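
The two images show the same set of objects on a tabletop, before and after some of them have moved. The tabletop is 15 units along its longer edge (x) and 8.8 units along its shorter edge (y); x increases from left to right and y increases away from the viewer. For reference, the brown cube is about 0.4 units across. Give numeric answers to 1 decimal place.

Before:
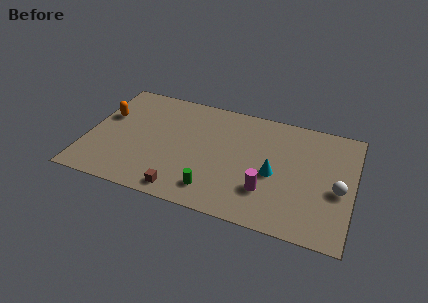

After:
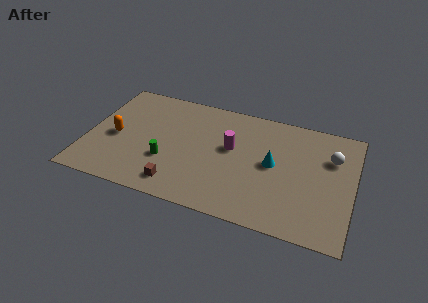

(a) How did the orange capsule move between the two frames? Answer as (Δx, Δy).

(0.7, -1.5)

From the two frames, the orange capsule sits at roughly (0.9, 5.5) before and (1.6, 4.0) after.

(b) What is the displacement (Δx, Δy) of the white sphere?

(-0.5, 2.3)

From the two frames, the white sphere sits at roughly (14.2, 3.8) before and (13.7, 6.1) after.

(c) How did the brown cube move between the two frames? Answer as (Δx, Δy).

(-0.3, 0.4)

From the two frames, the brown cube sits at roughly (5.7, 1.0) before and (5.4, 1.4) after.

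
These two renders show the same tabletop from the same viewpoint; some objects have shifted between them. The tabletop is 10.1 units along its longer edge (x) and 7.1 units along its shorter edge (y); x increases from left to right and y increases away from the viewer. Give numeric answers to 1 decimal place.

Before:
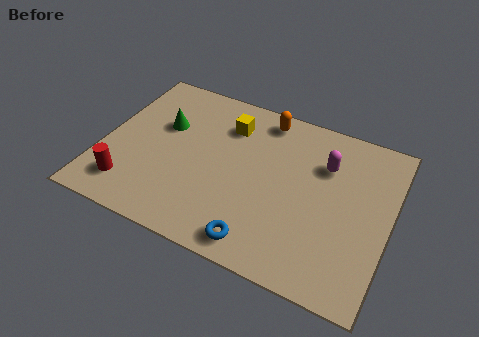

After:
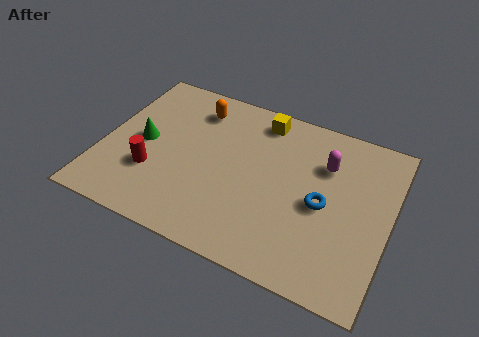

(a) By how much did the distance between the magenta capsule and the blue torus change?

-2.8

The distance was about 4.5 in the first image and 1.7 in the second, so they moved 2.8 units closer together.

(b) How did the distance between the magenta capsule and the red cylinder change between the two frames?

-1.0

Before: roughly 7.4 units apart; after: 6.4. That's 1.0 units closer together.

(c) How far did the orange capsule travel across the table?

2.5

The orange capsule was near (5.4, 6.2) before and (3.0, 5.7) after, so it travelled √(2.4² + 0.5²) ≈ 2.5 units.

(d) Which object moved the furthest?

the blue torus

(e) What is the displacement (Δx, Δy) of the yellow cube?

(1.1, 0.7)

From the two frames, the yellow cube sits at roughly (4.2, 5.4) before and (5.3, 6.1) after.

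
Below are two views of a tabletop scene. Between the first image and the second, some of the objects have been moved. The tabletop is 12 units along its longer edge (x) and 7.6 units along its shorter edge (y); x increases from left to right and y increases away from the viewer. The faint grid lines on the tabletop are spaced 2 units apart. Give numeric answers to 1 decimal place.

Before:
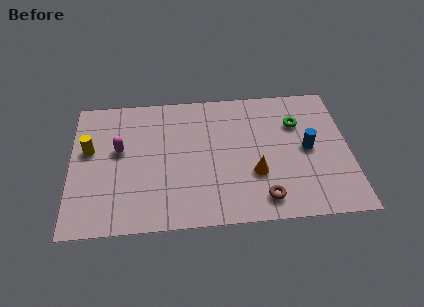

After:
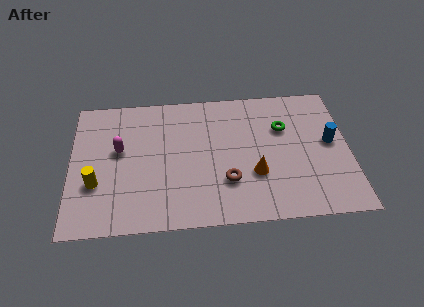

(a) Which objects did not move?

the magenta capsule and the orange cone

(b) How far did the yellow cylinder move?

1.9

The yellow cylinder moved from about (0.8, 4.5) to (1.1, 2.6), a distance of √(0.3² + 1.9²) ≈ 1.9.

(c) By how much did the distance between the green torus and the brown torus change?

-0.6

Before: roughly 4.4 units apart; after: 3.8. That's 0.6 units closer together.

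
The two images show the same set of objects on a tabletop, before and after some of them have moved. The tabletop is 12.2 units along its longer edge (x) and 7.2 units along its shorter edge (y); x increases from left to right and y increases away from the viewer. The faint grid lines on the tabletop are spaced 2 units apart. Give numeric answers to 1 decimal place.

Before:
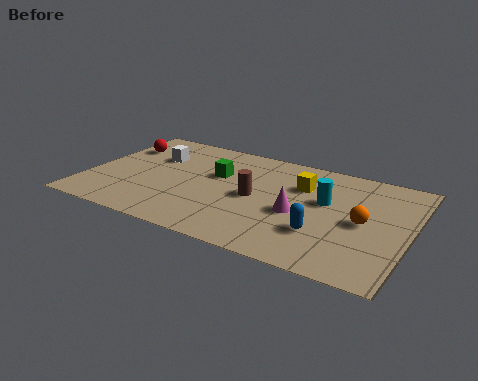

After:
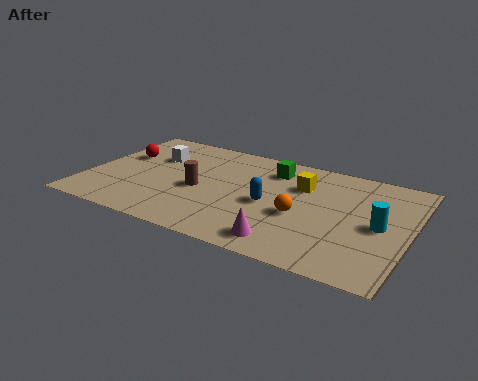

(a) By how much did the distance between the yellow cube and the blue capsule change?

-1.0

The distance was about 3.0 in the first image and 2.0 in the second, so they moved 1.0 units closer together.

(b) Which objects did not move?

the white cube and the yellow cube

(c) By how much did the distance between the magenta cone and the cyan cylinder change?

+2.5

Before: roughly 1.5 units apart; after: 4.0. That's 2.5 units further apart.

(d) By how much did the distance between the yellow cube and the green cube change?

-1.8

The distance was about 3.2 in the first image and 1.4 in the second, so they moved 1.8 units closer together.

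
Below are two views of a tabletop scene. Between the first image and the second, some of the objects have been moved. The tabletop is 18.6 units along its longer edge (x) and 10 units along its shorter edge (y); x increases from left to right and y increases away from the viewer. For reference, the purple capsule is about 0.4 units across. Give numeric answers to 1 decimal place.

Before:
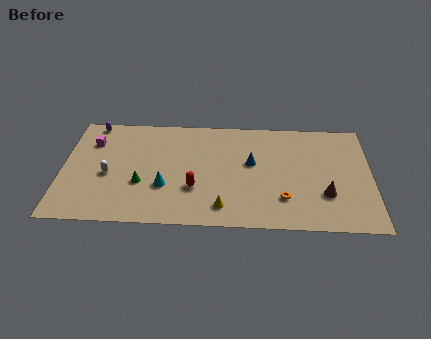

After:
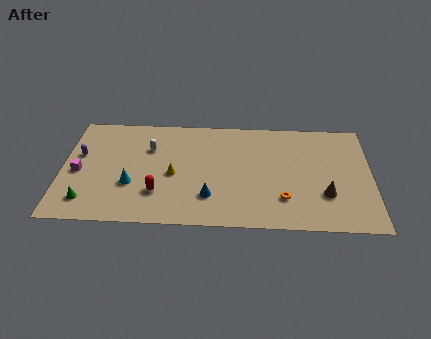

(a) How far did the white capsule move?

3.5

The white capsule was near (2.8, 4.3) before and (5.2, 6.9) after, so it travelled √(2.4² + 2.6²) ≈ 3.5 units.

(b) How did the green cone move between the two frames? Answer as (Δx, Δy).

(-3.2, -1.7)

The green cone was at about (4.8, 3.6) and moved to about (1.6, 1.9).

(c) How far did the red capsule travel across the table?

2.3

The red capsule was near (8.0, 3.3) before and (5.8, 2.8) after, so it travelled √(2.2² + 0.5²) ≈ 2.3 units.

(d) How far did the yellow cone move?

4.1

From (9.7, 1.7) to (6.7, 4.5), the yellow cone covered √(3.0² + 2.8²) ≈ 4.1 units.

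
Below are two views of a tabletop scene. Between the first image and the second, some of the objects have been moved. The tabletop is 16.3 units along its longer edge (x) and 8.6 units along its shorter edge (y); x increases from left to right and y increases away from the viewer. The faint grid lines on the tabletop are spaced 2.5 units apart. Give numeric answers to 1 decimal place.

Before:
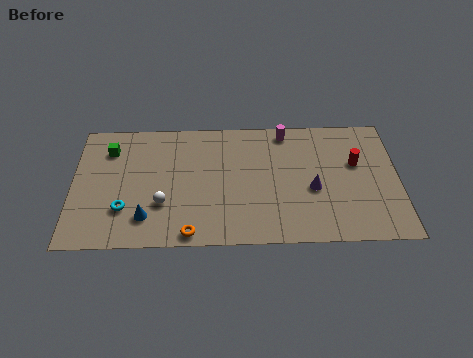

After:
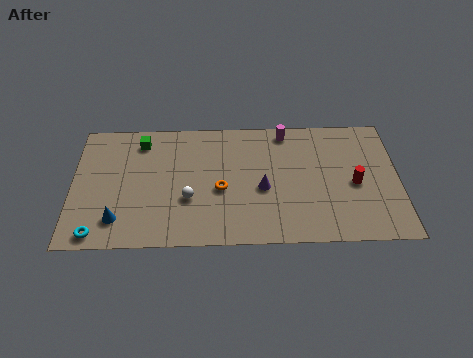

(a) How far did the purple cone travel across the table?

2.5

From (12.0, 3.6) to (9.5, 3.7), the purple cone covered √(2.5² + 0.1²) ≈ 2.5 units.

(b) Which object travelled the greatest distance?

the orange torus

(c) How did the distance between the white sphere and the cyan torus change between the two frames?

+3.1

Before: roughly 1.9 units apart; after: 5.0. That's 3.1 units further apart.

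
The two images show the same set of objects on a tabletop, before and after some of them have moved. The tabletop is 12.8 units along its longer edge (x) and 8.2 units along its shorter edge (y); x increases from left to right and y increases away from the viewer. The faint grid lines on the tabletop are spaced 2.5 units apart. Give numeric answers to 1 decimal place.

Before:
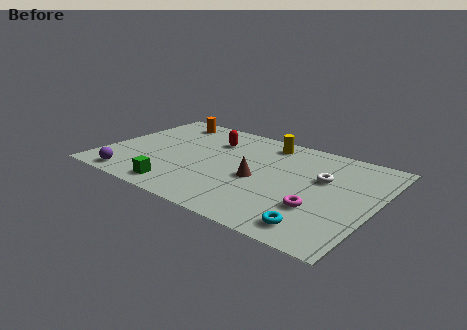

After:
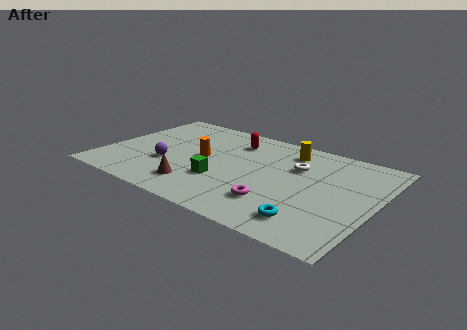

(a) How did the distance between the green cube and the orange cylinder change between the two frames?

-4.3

The distance was about 6.2 in the first image and 1.9 in the second, so they moved 4.3 units closer together.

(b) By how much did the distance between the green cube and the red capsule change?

-1.2

The distance was about 4.9 in the first image and 3.7 in the second, so they moved 1.2 units closer together.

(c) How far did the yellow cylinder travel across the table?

1.1

From (7.2, 7.0) to (8.3, 6.7), the yellow cylinder covered √(1.1² + 0.3²) ≈ 1.1 units.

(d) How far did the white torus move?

1.4

The white torus was near (10.2, 5.1) before and (8.9, 5.5) after, so it travelled √(1.3² + 0.4²) ≈ 1.4 units.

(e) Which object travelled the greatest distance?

the orange cylinder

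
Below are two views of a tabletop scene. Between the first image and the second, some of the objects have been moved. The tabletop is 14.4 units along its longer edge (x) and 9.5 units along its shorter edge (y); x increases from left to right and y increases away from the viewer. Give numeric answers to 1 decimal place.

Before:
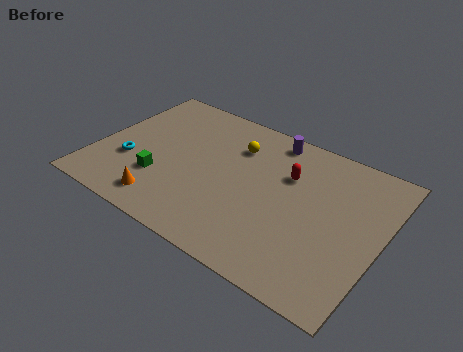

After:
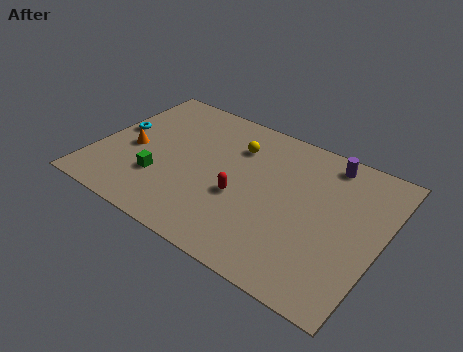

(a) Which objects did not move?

the yellow sphere and the green cube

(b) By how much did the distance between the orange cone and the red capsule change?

-1.7

The distance was about 7.4 in the first image and 5.7 in the second, so they moved 1.7 units closer together.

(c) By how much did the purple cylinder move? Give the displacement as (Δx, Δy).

(2.9, -0.1)

The purple cylinder was at about (8.3, 8.4) and moved to about (11.2, 8.3).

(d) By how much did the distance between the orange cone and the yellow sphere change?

-0.5

They were about 6.1 units apart before and 5.6 after — 0.5 units closer together.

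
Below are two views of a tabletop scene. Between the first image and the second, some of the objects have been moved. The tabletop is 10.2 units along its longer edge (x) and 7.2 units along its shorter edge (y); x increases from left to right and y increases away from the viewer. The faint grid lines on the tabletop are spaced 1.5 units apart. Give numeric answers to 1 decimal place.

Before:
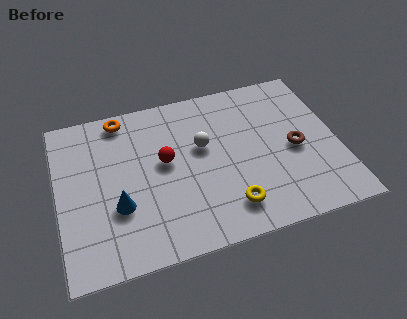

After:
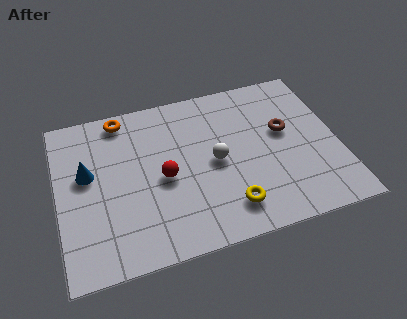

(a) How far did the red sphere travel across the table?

0.7

The red sphere moved from about (3.9, 4.0) to (3.8, 3.3), a distance of √(0.1² + 0.7²) ≈ 0.7.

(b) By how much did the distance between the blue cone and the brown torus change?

+0.7

Before: roughly 6.5 units apart; after: 7.2. That's 0.7 units further apart.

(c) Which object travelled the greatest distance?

the blue cone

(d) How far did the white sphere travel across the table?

0.9

The white sphere moved from about (5.3, 4.3) to (5.7, 3.5), a distance of √(0.4² + 0.8²) ≈ 0.9.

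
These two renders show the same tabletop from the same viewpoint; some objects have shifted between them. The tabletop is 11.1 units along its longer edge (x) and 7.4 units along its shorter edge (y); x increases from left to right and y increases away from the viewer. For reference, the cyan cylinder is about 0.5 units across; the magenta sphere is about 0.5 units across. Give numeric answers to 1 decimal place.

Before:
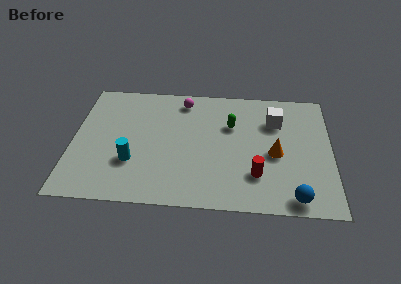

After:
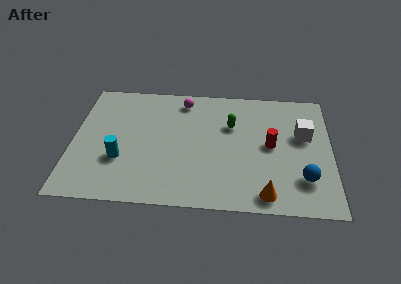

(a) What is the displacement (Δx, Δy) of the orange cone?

(-0.4, -2.4)

From the two frames, the orange cone sits at roughly (8.7, 3.3) before and (8.3, 0.9) after.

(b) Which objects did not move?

the magenta sphere and the green capsule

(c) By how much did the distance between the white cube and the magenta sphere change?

+1.4

They were about 4.1 units apart before and 5.5 after — 1.4 units further apart.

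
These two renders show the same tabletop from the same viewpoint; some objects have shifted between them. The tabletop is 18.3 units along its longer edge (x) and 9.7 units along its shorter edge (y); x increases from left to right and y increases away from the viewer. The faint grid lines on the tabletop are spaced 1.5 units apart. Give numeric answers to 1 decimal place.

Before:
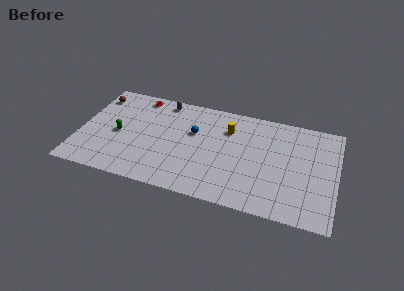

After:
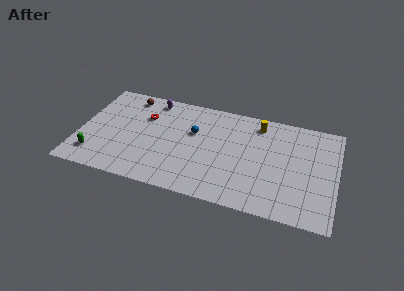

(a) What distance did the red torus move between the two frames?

2.0

The red torus moved from about (3.9, 8.6) to (4.5, 6.7), a distance of √(0.6² + 1.9²) ≈ 2.0.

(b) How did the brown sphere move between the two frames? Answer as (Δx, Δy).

(2.3, 0.5)

The brown sphere started near (0.9, 7.9) and ended near (3.2, 8.4).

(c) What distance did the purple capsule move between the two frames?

0.8

The purple capsule moved from about (5.7, 8.6) to (4.9, 8.5), a distance of √(0.8² + 0.1²) ≈ 0.8.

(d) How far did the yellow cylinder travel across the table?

2.4

From (10.5, 7.1) to (12.6, 8.2), the yellow cylinder covered √(2.1² + 1.1²) ≈ 2.4 units.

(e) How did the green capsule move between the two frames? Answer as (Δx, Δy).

(-1.5, -2.5)

From the two frames, the green capsule sits at roughly (2.8, 4.5) before and (1.3, 2.0) after.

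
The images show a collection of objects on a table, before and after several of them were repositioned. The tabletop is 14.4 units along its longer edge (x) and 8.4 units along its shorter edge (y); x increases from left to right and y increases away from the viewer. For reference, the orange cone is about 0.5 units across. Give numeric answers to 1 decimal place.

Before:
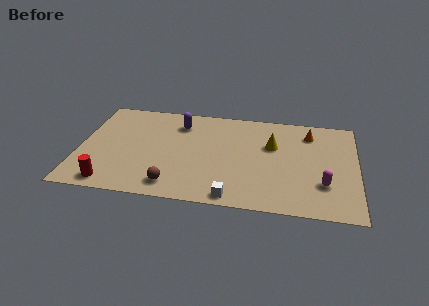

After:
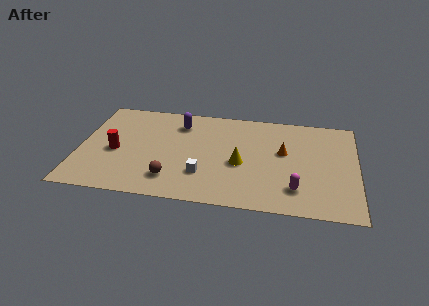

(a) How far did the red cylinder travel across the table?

2.7

The red cylinder moved from about (1.8, 1.0) to (1.9, 3.7), a distance of √(0.1² + 2.7²) ≈ 2.7.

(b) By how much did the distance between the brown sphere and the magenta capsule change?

-1.4

The distance was about 7.8 in the first image and 6.4 in the second, so they moved 1.4 units closer together.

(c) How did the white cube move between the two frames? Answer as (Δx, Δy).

(-1.6, 1.6)

The white cube was at about (8.1, 0.8) and moved to about (6.5, 2.4).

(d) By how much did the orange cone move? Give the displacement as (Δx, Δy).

(-1.3, -1.8)

From the two frames, the orange cone sits at roughly (11.9, 6.7) before and (10.6, 4.9) after.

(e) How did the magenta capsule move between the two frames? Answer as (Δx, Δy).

(-1.4, -0.6)

From the two frames, the magenta capsule sits at roughly (12.7, 2.5) before and (11.3, 1.9) after.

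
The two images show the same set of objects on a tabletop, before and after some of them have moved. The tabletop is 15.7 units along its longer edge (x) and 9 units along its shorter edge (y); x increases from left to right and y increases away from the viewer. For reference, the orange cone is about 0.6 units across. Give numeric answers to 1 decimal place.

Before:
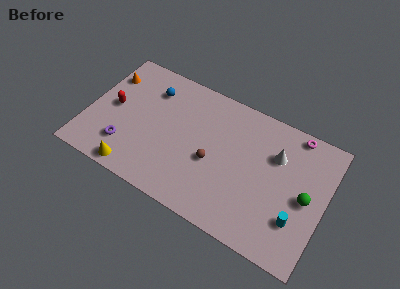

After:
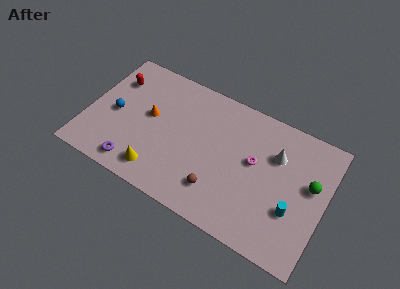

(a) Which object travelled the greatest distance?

the magenta torus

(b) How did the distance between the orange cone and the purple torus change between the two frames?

-1.1

The distance was about 4.9 in the first image and 3.8 in the second, so they moved 1.1 units closer together.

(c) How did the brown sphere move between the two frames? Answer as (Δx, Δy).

(0.6, -1.7)

The brown sphere was at about (8.4, 3.8) and moved to about (9.0, 2.1).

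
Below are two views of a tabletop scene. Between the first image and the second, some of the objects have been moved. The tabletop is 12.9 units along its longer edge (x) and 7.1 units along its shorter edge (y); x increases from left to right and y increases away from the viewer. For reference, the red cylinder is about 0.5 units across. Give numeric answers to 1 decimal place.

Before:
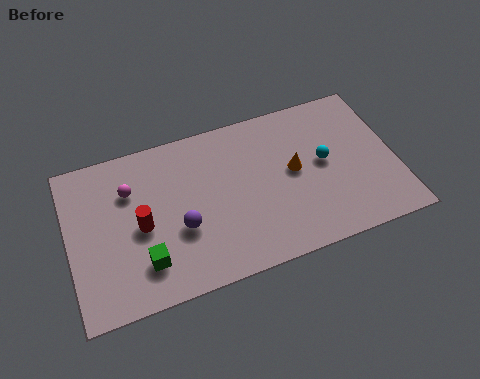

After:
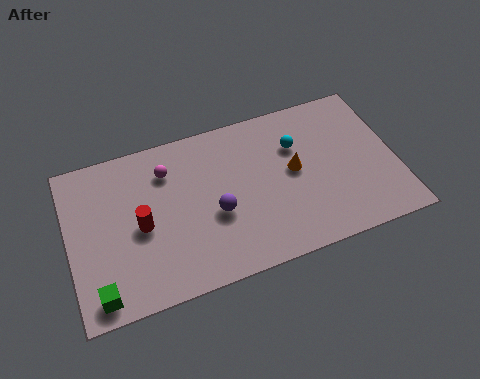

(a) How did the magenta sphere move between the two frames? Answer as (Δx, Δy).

(1.5, 0.4)

The magenta sphere was at about (2.5, 5.0) and moved to about (4.0, 5.4).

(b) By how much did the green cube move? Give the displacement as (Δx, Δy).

(-1.8, -0.8)

From the two frames, the green cube sits at roughly (2.8, 1.7) before and (1.0, 0.9) after.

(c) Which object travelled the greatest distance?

the green cube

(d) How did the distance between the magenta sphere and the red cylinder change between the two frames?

+0.7

They were about 1.7 units apart before and 2.4 after — 0.7 units further apart.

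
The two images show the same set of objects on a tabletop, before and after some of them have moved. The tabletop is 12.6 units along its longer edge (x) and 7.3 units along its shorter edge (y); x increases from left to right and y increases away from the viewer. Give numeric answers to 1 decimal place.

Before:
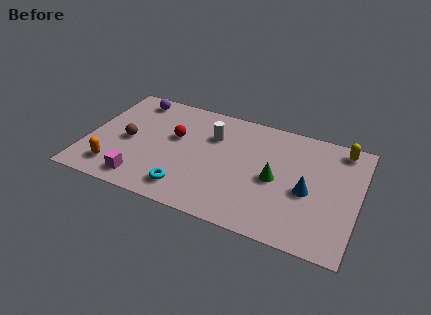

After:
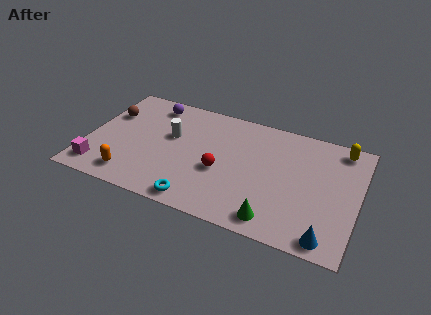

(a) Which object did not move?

the yellow capsule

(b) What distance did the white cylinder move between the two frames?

2.0

From (5.7, 5.1) to (3.8, 4.4), the white cylinder covered √(1.9² + 0.7²) ≈ 2.0 units.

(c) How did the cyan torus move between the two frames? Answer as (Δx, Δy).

(0.6, -0.5)

The cyan torus was at about (4.9, 1.3) and moved to about (5.5, 0.8).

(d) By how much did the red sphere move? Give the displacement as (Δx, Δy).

(2.3, -1.4)

The red sphere was at about (4.0, 4.4) and moved to about (6.3, 3.0).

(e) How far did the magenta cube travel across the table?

2.0

The magenta cube was near (2.8, 1.1) before and (0.8, 1.2) after, so it travelled √(2.0² + 0.1²) ≈ 2.0 units.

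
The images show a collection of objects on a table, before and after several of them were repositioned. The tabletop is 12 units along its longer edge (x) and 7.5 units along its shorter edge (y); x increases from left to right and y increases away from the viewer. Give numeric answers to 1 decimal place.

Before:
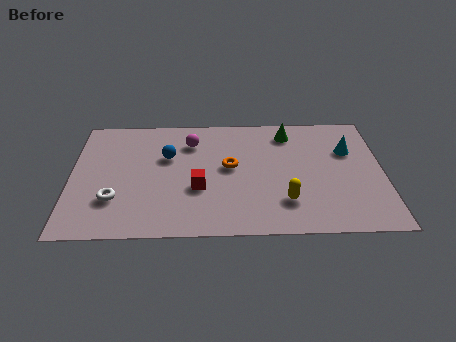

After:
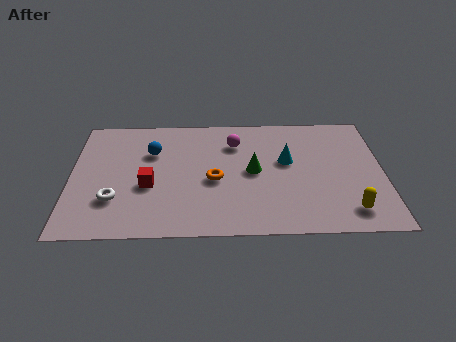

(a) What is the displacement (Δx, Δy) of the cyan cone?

(-2.4, -0.6)

The cyan cone started near (10.7, 5.0) and ended near (8.3, 4.4).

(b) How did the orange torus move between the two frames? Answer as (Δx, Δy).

(-0.6, -0.8)

The orange torus was at about (6.1, 4.1) and moved to about (5.5, 3.3).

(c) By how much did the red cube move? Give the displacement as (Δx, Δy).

(-1.9, 0.2)

The red cube was at about (4.9, 2.8) and moved to about (3.0, 3.0).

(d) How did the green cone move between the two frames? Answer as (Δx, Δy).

(-1.4, -2.4)

The green cone started near (8.4, 6.2) and ended near (7.0, 3.8).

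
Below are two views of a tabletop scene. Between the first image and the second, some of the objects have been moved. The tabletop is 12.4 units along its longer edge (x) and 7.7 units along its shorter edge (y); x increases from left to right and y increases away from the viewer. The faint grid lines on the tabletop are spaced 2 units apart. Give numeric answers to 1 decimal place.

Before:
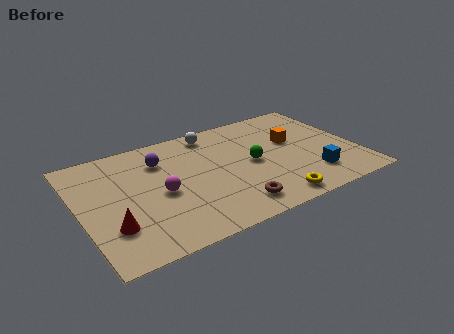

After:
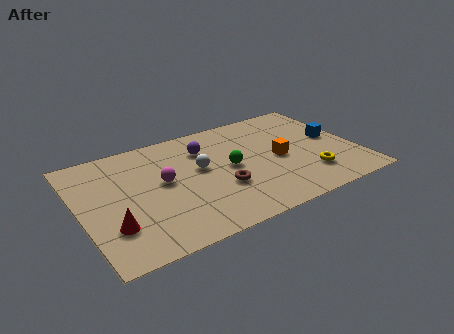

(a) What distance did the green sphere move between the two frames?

1.0

The green sphere was near (7.7, 3.8) before and (6.7, 3.9) after, so it travelled √(1.0² + 0.1²) ≈ 1.0 units.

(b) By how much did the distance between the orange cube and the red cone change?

-1.0

The distance was about 8.8 in the first image and 7.8 in the second, so they moved 1.0 units closer together.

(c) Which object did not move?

the red cone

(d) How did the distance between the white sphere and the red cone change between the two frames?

-2.1

The distance was about 6.8 in the first image and 4.7 in the second, so they moved 2.1 units closer together.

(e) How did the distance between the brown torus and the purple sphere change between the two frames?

-2.1

The distance was about 5.1 in the first image and 3.0 in the second, so they moved 2.1 units closer together.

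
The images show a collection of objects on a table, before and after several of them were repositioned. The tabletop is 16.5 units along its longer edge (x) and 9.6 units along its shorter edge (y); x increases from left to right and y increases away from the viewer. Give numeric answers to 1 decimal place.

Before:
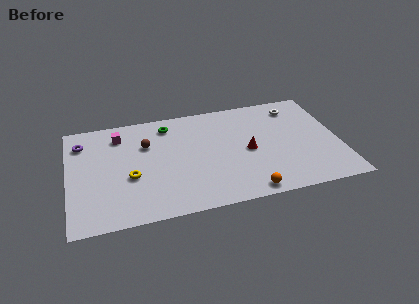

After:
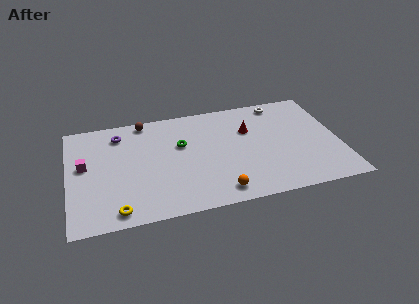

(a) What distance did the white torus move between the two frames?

1.1

The white torus was near (14.1, 7.9) before and (13.2, 8.5) after, so it travelled √(0.9² + 0.6²) ≈ 1.1 units.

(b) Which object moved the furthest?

the magenta cube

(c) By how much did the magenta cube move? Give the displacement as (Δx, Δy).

(-2.2, -2.3)

The magenta cube was at about (3.2, 7.7) and moved to about (1.0, 5.4).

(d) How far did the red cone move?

1.9

The red cone was near (10.9, 4.5) before and (11.1, 6.4) after, so it travelled √(0.2² + 1.9²) ≈ 1.9 units.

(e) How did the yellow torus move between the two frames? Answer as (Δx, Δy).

(-0.9, -2.7)

From the two frames, the yellow torus sits at roughly (3.7, 3.8) before and (2.8, 1.1) after.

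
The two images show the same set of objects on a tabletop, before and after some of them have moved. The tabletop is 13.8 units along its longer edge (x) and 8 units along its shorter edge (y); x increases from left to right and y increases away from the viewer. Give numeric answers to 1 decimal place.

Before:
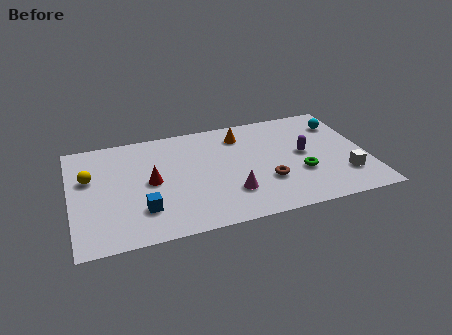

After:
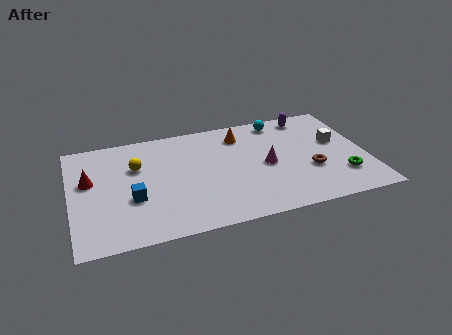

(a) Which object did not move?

the orange cone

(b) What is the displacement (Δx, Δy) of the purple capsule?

(0.5, 2.8)

The purple capsule was at about (10.9, 4.2) and moved to about (11.4, 7.0).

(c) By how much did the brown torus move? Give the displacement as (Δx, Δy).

(2.1, 0.3)

The brown torus was at about (9.0, 2.6) and moved to about (11.1, 2.9).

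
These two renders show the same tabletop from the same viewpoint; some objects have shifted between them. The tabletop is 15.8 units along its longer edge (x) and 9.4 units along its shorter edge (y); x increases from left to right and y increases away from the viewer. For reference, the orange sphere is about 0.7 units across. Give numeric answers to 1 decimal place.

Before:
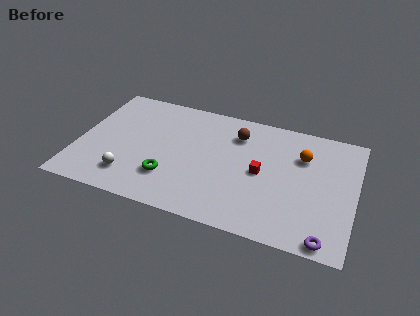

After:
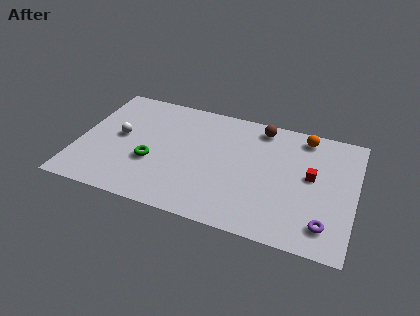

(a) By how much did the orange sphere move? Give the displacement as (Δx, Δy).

(0.0, 1.6)

The orange sphere started near (12.7, 6.6) and ended near (12.7, 8.2).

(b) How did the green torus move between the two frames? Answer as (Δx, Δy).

(-1.1, 0.9)

The green torus was at about (5.4, 2.6) and moved to about (4.3, 3.5).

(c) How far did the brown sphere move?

1.6

The brown sphere was near (8.9, 7.2) before and (10.2, 8.2) after, so it travelled √(1.3² + 1.0²) ≈ 1.6 units.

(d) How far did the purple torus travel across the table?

1.0

The purple torus moved from about (14.4, 0.8) to (14.3, 1.8), a distance of √(0.1² + 1.0²) ≈ 1.0.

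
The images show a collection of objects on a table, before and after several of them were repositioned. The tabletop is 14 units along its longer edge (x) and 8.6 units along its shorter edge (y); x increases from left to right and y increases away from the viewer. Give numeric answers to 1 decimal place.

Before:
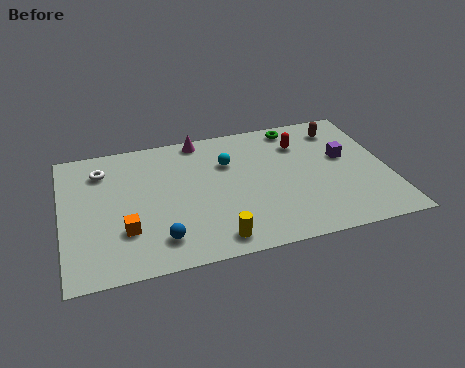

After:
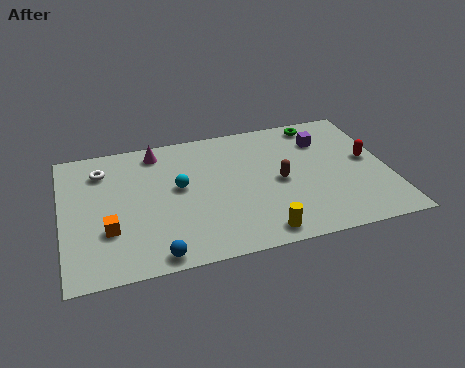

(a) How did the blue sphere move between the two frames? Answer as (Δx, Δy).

(-0.2, -0.9)

The blue sphere was at about (4.0, 1.7) and moved to about (3.8, 0.8).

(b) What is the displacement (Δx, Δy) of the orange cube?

(-0.7, 0.2)

From the two frames, the orange cube sits at roughly (2.6, 2.6) before and (1.9, 2.8) after.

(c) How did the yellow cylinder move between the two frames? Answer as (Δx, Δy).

(1.9, -0.1)

From the two frames, the yellow cylinder sits at roughly (6.3, 1.1) before and (8.2, 1.0) after.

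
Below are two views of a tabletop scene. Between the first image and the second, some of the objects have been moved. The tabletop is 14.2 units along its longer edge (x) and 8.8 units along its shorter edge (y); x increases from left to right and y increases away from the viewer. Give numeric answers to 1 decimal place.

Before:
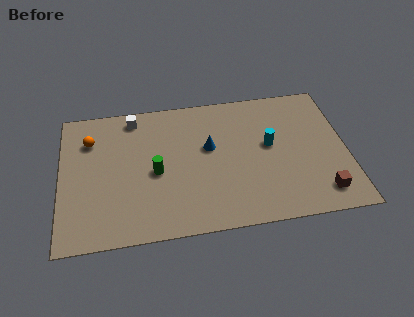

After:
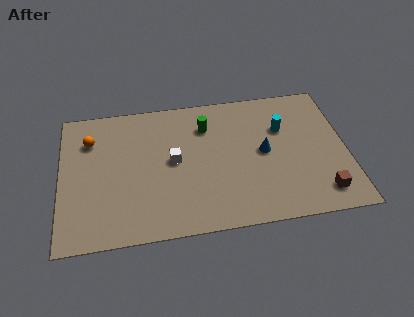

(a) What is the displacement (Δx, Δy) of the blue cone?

(2.7, -0.7)

From the two frames, the blue cone sits at roughly (7.4, 5.2) before and (10.1, 4.5) after.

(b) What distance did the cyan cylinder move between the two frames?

1.2

The cyan cylinder was near (10.4, 4.9) before and (11.1, 5.9) after, so it travelled √(0.7² + 1.0²) ≈ 1.2 units.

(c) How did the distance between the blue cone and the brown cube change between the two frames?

-2.5

Before: roughly 6.5 units apart; after: 4.0. That's 2.5 units closer together.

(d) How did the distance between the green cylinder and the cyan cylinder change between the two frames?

-1.9

The distance was about 5.8 in the first image and 3.9 in the second, so they moved 1.9 units closer together.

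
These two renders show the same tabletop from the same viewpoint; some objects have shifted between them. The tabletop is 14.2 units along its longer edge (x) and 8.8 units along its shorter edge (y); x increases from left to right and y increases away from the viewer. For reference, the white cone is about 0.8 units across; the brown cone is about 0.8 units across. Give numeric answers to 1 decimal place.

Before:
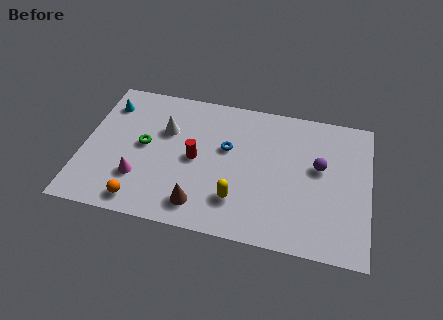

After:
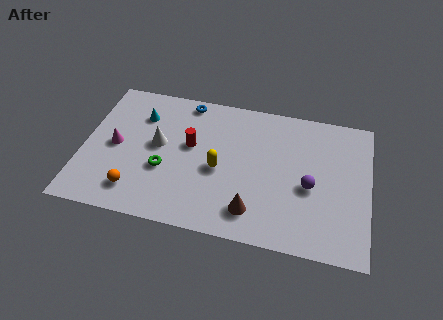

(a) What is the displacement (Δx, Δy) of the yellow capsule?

(-1.0, 1.7)

The yellow capsule started near (7.8, 2.2) and ended near (6.8, 3.9).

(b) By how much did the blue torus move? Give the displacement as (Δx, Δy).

(-2.2, 2.6)

From the two frames, the blue torus sits at roughly (7.1, 5.3) before and (4.9, 7.9) after.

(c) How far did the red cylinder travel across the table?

0.9

The red cylinder was near (5.6, 4.3) before and (5.3, 5.1) after, so it travelled √(0.3² + 0.8²) ≈ 0.9 units.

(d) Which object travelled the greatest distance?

the blue torus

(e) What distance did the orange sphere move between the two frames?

0.7

The orange sphere was near (3.1, 1.1) before and (2.8, 1.7) after, so it travelled √(0.3² + 0.6²) ≈ 0.7 units.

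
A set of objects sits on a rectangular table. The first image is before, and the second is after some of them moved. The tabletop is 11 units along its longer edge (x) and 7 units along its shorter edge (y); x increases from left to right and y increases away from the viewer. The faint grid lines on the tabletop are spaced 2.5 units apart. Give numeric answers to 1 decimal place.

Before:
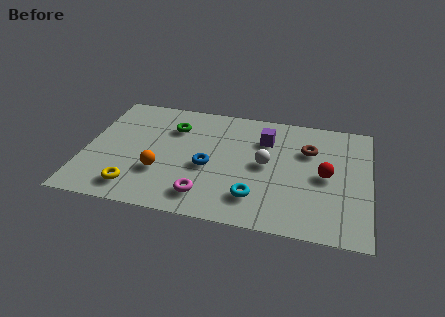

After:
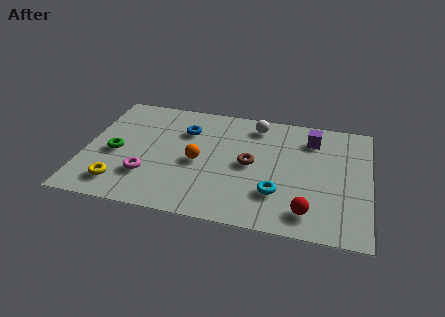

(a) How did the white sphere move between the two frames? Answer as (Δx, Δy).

(-0.5, 2.3)

The white sphere started near (7.0, 3.6) and ended near (6.5, 5.9).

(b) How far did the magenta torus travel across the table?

2.4

The magenta torus moved from about (4.8, 1.3) to (2.5, 2.0), a distance of √(2.3² + 0.7²) ≈ 2.4.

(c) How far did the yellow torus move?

0.6

The yellow torus was near (2.1, 1.2) before and (1.5, 1.3) after, so it travelled √(0.6² + 0.1²) ≈ 0.6 units.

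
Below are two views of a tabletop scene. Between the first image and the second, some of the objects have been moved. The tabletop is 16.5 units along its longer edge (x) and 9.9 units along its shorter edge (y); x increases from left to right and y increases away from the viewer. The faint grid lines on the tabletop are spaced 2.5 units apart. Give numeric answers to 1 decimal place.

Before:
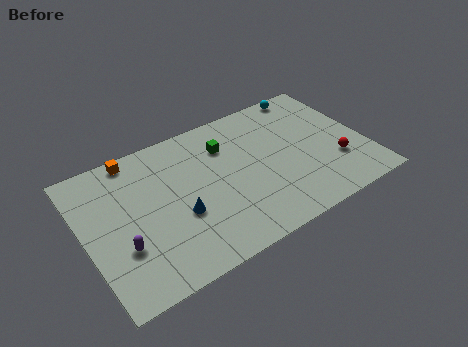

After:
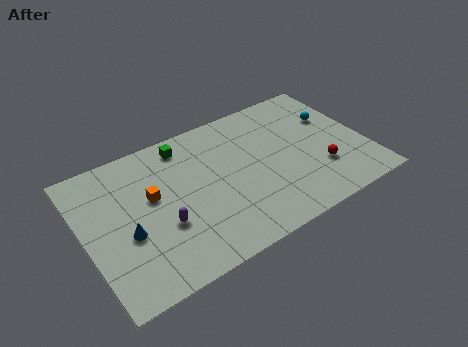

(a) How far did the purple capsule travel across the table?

2.4

The purple capsule moved from about (1.9, 3.3) to (4.3, 3.6), a distance of √(2.4² + 0.3²) ≈ 2.4.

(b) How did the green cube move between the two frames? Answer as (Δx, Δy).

(-2.3, 1.2)

From the two frames, the green cube sits at roughly (8.6, 7.3) before and (6.3, 8.5) after.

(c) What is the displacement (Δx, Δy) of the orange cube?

(0.6, -3.2)

The orange cube was at about (3.4, 9.0) and moved to about (4.0, 5.8).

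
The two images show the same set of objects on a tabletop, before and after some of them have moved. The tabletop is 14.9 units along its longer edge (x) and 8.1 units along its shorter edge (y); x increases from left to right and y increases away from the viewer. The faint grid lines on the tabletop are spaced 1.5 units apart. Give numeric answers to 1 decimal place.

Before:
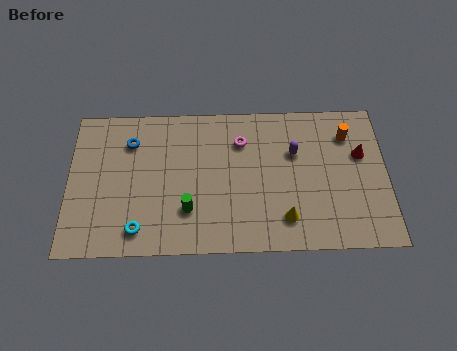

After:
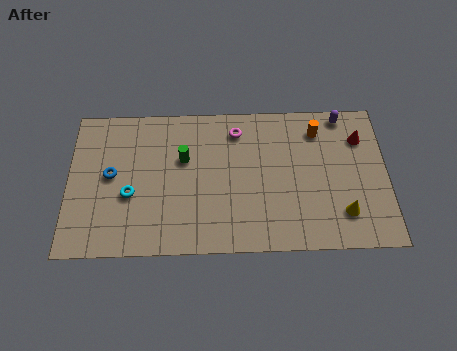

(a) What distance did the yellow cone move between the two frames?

2.7

The yellow cone moved from about (10.1, 1.7) to (12.8, 1.9), a distance of √(2.7² + 0.2²) ≈ 2.7.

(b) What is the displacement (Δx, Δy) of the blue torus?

(-0.9, -1.8)

The blue torus was at about (2.9, 6.1) and moved to about (2.0, 4.3).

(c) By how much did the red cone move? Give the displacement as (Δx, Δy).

(0.0, 0.9)

From the two frames, the red cone sits at roughly (13.7, 5.1) before and (13.7, 6.0) after.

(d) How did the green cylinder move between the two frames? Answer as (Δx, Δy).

(-0.2, 2.8)

The green cylinder started near (5.6, 2.3) and ended near (5.4, 5.1).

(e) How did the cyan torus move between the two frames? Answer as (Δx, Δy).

(-0.4, 1.9)

The cyan torus was at about (3.3, 1.3) and moved to about (2.9, 3.2).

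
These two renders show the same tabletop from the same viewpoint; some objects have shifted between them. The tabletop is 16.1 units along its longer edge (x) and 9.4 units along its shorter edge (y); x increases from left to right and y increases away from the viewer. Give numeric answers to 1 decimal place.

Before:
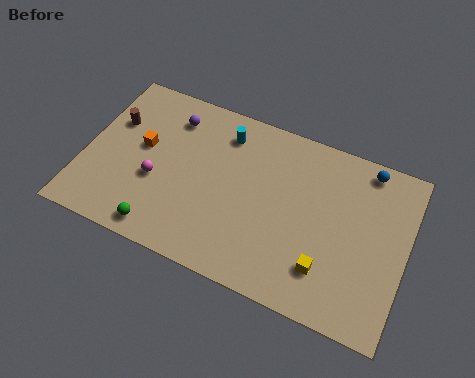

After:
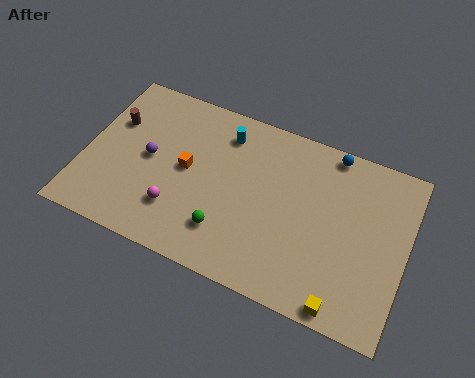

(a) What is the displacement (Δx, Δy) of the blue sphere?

(-1.8, 0.2)

The blue sphere was at about (13.8, 8.4) and moved to about (12.0, 8.6).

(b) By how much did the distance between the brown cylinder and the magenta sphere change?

+1.7

The distance was about 3.5 in the first image and 5.2 in the second, so they moved 1.7 units further apart.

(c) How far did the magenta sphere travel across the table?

1.7

The magenta sphere was near (3.7, 3.7) before and (4.9, 2.5) after, so it travelled √(1.2² + 1.2²) ≈ 1.7 units.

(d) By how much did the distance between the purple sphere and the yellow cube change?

+1.1

They were about 9.9 units apart before and 11.0 after — 1.1 units further apart.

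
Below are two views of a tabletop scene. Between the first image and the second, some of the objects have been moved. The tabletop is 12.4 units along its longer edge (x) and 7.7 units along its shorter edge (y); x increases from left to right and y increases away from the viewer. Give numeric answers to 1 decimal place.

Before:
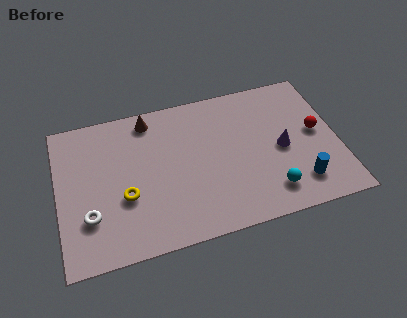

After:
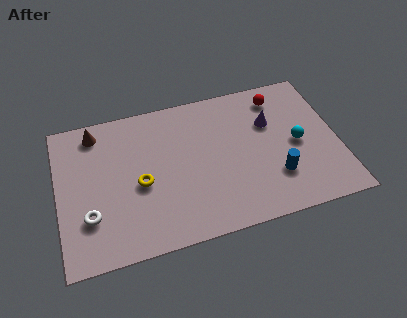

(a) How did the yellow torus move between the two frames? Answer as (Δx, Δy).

(0.7, 0.5)

The yellow torus started near (2.9, 2.9) and ended near (3.6, 3.4).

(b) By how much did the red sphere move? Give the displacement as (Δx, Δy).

(-1.5, 2.3)

From the two frames, the red sphere sits at roughly (11.5, 4.1) before and (10.0, 6.4) after.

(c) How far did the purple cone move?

1.6

The purple cone was near (9.9, 3.6) before and (9.5, 5.1) after, so it travelled √(0.4² + 1.5²) ≈ 1.6 units.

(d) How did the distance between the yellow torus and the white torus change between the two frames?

+0.8

They were about 1.7 units apart before and 2.5 after — 0.8 units further apart.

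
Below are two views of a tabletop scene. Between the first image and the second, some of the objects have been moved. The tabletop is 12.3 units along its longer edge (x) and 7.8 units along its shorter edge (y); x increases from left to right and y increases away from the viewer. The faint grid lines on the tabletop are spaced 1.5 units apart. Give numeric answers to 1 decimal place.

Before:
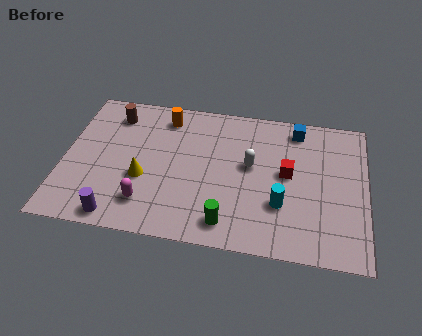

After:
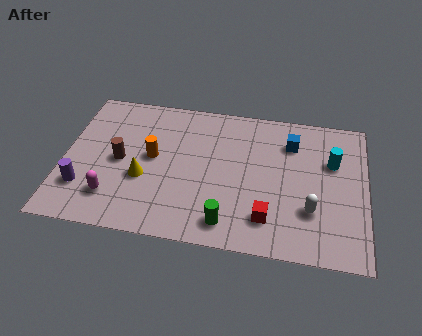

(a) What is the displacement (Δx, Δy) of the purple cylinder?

(-1.5, 1.3)

From the two frames, the purple cylinder sits at roughly (2.4, 0.8) before and (0.9, 2.1) after.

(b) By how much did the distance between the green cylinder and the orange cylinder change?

-1.6

The distance was about 6.0 in the first image and 4.4 in the second, so they moved 1.6 units closer together.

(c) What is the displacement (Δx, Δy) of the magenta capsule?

(-1.4, 0.1)

The magenta capsule started near (3.5, 1.7) and ended near (2.1, 1.8).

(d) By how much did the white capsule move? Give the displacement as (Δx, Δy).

(2.5, -2.0)

From the two frames, the white capsule sits at roughly (7.6, 4.4) before and (10.1, 2.4) after.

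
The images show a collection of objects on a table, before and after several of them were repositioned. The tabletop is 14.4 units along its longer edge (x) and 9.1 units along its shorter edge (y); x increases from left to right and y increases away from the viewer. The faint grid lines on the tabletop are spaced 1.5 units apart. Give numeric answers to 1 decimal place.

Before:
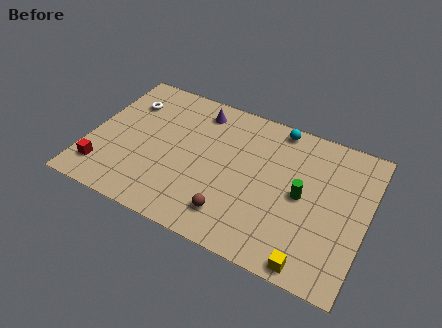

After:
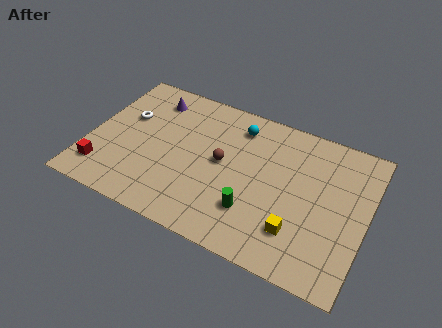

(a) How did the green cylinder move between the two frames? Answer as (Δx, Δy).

(-2.3, -2.0)

From the two frames, the green cylinder sits at roughly (11.1, 4.5) before and (8.8, 2.5) after.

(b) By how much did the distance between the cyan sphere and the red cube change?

-2.1

They were about 10.6 units apart before and 8.5 after — 2.1 units closer together.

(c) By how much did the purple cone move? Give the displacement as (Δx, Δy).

(-2.5, -0.2)

From the two frames, the purple cone sits at roughly (5.3, 7.6) before and (2.8, 7.4) after.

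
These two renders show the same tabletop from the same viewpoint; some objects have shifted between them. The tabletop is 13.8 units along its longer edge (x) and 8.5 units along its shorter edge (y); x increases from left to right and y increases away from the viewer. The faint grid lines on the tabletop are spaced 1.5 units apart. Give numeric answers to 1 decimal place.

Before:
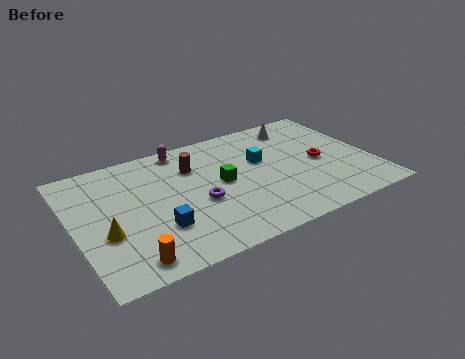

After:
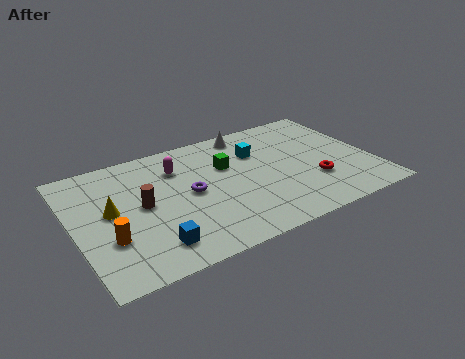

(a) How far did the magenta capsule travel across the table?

1.4

From (5.4, 7.6) to (5.0, 6.3), the magenta capsule covered √(0.4² + 1.3²) ≈ 1.4 units.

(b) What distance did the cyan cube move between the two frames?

0.7

From (8.8, 5.2) to (8.7, 5.9), the cyan cube covered √(0.1² + 0.7²) ≈ 0.7 units.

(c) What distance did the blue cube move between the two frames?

1.1

From (3.6, 2.6) to (3.2, 1.6), the blue cube covered √(0.4² + 1.0²) ≈ 1.1 units.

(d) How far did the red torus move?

1.4

The red torus was near (11.4, 4.0) before and (10.9, 2.7) after, so it travelled √(0.5² + 1.3²) ≈ 1.4 units.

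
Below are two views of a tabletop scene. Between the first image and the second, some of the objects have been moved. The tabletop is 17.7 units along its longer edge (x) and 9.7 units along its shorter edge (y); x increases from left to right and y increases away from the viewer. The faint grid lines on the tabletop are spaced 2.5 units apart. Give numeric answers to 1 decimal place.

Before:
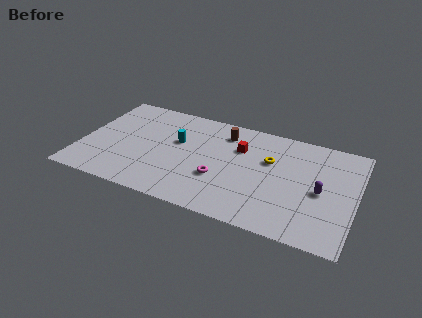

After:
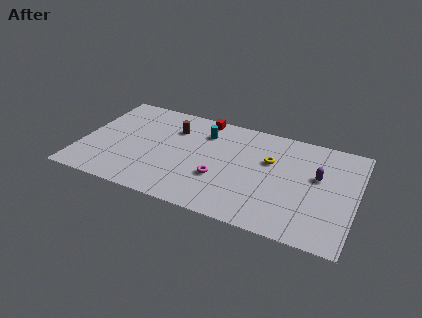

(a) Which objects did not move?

the yellow torus and the magenta torus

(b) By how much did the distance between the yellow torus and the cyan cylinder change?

-1.4

Before: roughly 6.0 units apart; after: 4.6. That's 1.4 units closer together.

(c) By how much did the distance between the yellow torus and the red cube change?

+3.3

They were about 2.1 units apart before and 5.4 after — 3.3 units further apart.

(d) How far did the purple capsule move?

1.3

The purple capsule moved from about (15.5, 4.5) to (15.2, 5.8), a distance of √(0.3² + 1.3²) ≈ 1.3.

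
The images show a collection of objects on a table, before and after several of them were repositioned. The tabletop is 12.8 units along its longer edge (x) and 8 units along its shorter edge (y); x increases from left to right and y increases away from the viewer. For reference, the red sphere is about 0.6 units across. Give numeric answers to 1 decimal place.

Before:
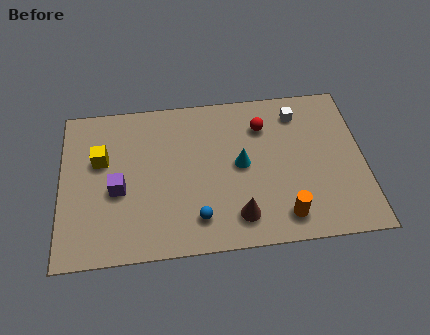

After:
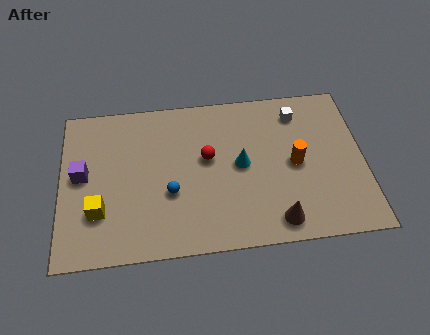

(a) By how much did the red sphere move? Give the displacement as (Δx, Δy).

(-2.4, -1.4)

From the two frames, the red sphere sits at roughly (8.6, 6.0) before and (6.2, 4.6) after.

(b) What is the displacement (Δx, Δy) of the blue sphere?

(-1.1, 1.4)

From the two frames, the blue sphere sits at roughly (5.7, 1.6) before and (4.6, 3.0) after.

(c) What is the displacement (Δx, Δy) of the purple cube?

(-1.5, 0.9)

The purple cube was at about (2.4, 3.4) and moved to about (0.9, 4.3).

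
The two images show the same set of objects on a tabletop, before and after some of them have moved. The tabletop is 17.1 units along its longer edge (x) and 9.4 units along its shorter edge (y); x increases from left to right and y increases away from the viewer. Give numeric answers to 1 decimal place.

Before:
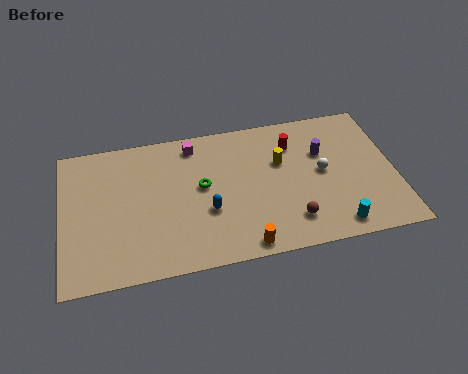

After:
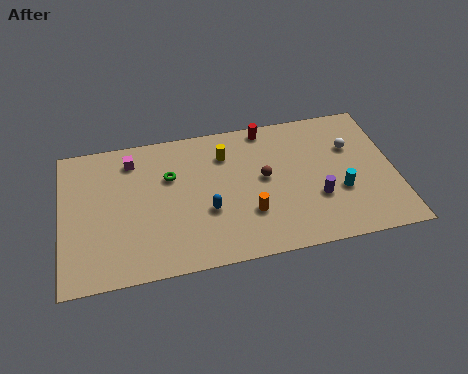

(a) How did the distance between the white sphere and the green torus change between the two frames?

+3.2

The distance was about 6.2 in the first image and 9.4 in the second, so they moved 3.2 units further apart.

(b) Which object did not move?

the blue capsule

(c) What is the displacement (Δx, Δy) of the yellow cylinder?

(-2.8, 1.1)

The yellow cylinder started near (11.3, 6.0) and ended near (8.5, 7.1).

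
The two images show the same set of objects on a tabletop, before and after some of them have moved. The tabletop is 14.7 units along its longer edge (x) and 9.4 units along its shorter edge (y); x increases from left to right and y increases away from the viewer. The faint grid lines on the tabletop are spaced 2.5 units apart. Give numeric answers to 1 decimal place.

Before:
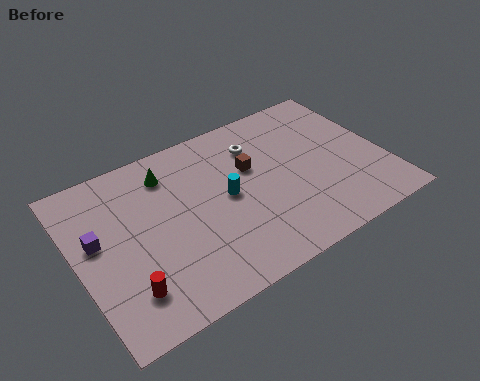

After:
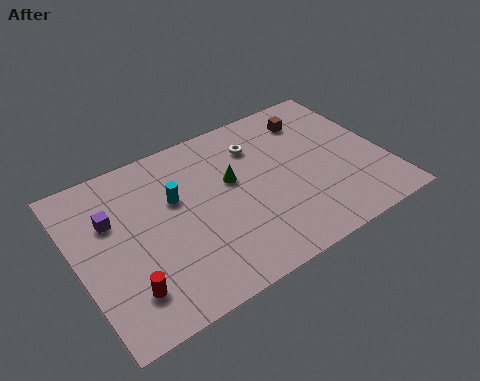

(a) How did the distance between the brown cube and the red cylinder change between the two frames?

+3.7

Before: roughly 7.6 units apart; after: 11.3. That's 3.7 units further apart.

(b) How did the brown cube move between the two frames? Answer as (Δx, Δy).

(3.3, 1.6)

The brown cube started near (8.5, 5.9) and ended near (11.8, 7.5).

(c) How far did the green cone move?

3.4

The green cone moved from about (4.7, 7.5) to (7.5, 5.6), a distance of √(2.8² + 1.9²) ≈ 3.4.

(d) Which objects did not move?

the red cylinder and the white torus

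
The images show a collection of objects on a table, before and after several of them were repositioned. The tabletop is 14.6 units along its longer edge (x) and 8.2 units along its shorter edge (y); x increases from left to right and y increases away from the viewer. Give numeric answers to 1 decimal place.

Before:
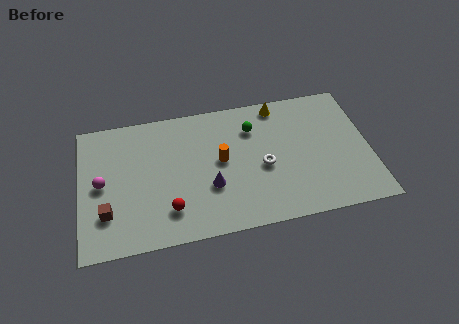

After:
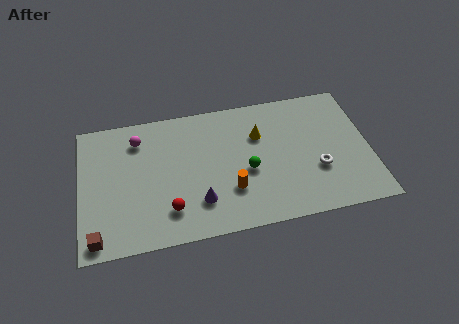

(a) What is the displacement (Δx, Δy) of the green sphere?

(-0.4, -2.6)

The green sphere was at about (8.8, 6.1) and moved to about (8.4, 3.5).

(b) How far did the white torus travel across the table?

2.8

The white torus was near (9.2, 3.6) before and (11.9, 2.9) after, so it travelled √(2.7² + 0.7²) ≈ 2.8 units.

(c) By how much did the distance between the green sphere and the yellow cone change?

+0.4

The distance was about 1.8 in the first image and 2.2 in the second, so they moved 0.4 units further apart.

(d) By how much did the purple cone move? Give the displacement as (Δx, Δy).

(-0.6, -0.8)

The purple cone started near (6.5, 2.9) and ended near (5.9, 2.1).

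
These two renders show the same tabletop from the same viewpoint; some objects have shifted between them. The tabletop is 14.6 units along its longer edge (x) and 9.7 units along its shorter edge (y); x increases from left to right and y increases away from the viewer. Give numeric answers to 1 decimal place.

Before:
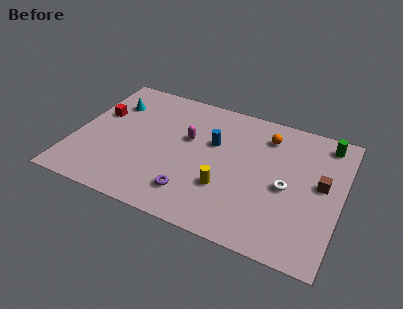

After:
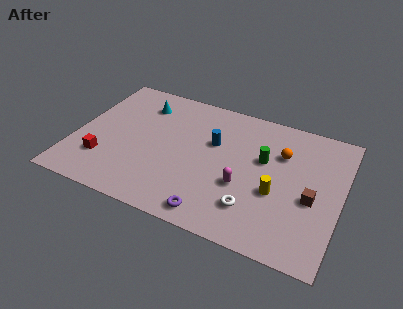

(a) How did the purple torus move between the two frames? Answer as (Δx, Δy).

(1.3, -0.9)

The purple torus started near (6.8, 2.0) and ended near (8.1, 1.1).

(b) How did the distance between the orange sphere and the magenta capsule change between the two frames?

-1.0

They were about 4.6 units apart before and 3.6 after — 1.0 units closer together.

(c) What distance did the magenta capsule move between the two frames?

4.0

The magenta capsule was near (6.1, 5.9) before and (9.4, 3.6) after, so it travelled √(3.3² + 2.3²) ≈ 4.0 units.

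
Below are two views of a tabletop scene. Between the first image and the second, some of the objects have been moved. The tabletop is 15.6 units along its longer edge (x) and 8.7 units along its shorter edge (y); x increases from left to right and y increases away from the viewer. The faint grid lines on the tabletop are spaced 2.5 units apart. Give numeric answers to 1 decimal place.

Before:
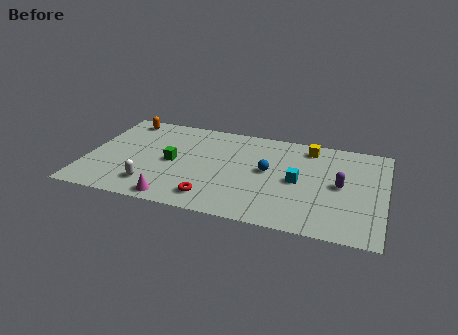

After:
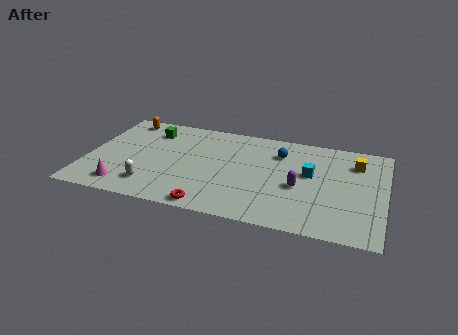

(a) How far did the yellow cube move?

2.6

The yellow cube moved from about (11.5, 7.4) to (14.0, 6.6), a distance of √(2.5² + 0.8²) ≈ 2.6.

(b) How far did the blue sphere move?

1.9

The blue sphere was near (9.5, 4.7) before and (10.0, 6.5) after, so it travelled √(0.5² + 1.8²) ≈ 1.9 units.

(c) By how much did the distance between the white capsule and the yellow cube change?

+1.8

They were about 9.7 units apart before and 11.5 after — 1.8 units further apart.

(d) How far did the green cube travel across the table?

3.0

From (4.5, 4.2) to (3.1, 6.8), the green cube covered √(1.4² + 2.6²) ≈ 3.0 units.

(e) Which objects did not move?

the orange capsule and the white capsule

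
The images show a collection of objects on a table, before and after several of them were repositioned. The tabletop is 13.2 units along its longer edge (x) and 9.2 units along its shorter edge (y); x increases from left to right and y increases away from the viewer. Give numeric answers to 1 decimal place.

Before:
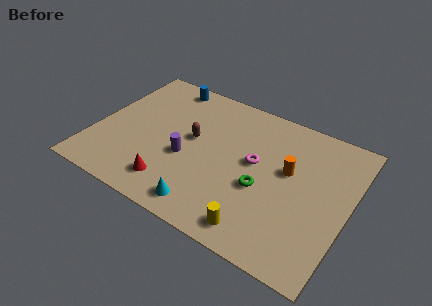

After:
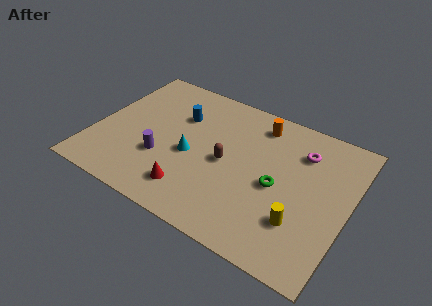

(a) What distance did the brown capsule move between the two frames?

2.0

The brown capsule moved from about (5.0, 5.1) to (6.9, 4.4), a distance of √(1.9² + 0.7²) ≈ 2.0.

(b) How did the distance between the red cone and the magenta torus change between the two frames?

+2.0

The distance was about 5.1 in the first image and 7.1 in the second, so they moved 2.0 units further apart.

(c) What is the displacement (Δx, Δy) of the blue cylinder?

(1.1, -1.9)

The blue cylinder started near (3.0, 8.2) and ended near (4.1, 6.3).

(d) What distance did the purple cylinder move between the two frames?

1.3

The purple cylinder moved from about (4.9, 3.7) to (3.7, 3.1), a distance of √(1.2² + 0.6²) ≈ 1.3.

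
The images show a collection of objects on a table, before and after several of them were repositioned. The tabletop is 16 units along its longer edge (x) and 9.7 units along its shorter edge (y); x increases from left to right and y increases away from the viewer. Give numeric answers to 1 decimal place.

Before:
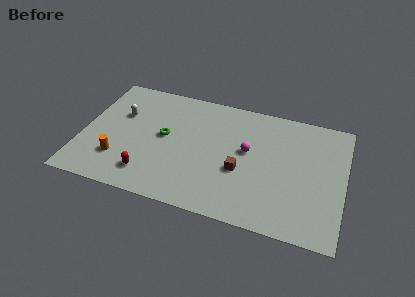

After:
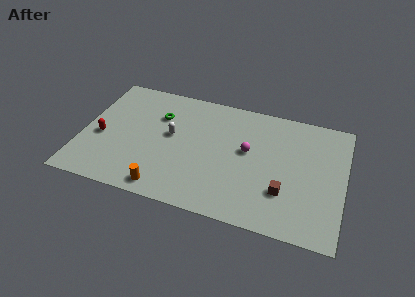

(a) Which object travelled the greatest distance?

the red capsule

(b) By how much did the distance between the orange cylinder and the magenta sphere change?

-1.8

Before: roughly 8.2 units apart; after: 6.4. That's 1.8 units closer together.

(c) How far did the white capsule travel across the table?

3.3

The white capsule moved from about (2.2, 6.3) to (5.4, 5.4), a distance of √(3.2² + 0.9²) ≈ 3.3.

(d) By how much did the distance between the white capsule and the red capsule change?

-0.5

Before: roughly 4.9 units apart; after: 4.4. That's 0.5 units closer together.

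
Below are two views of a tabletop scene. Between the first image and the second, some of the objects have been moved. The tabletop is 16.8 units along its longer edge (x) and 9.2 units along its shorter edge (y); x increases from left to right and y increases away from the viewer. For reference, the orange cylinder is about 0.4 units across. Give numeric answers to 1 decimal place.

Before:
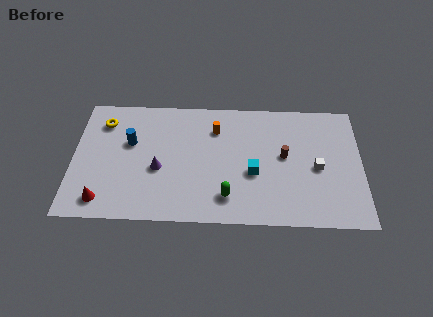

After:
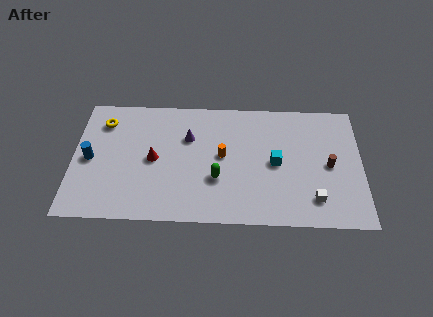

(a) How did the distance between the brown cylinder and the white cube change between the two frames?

+0.6

The distance was about 2.1 in the first image and 2.7 in the second, so they moved 0.6 units further apart.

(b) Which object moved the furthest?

the red cone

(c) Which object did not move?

the yellow torus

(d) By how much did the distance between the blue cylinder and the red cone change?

-0.9

Before: roughly 4.6 units apart; after: 3.7. That's 0.9 units closer together.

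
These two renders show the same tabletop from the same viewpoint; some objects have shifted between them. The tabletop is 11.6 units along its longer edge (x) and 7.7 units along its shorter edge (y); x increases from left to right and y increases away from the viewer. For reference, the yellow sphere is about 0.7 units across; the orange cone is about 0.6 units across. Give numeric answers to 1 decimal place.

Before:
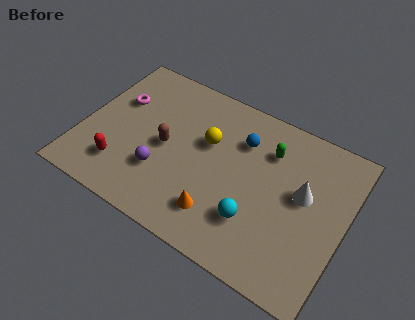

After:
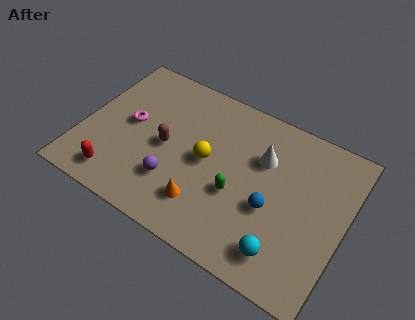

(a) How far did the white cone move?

2.1

The white cone moved from about (9.7, 4.4) to (7.8, 5.2), a distance of √(1.9² + 0.8²) ≈ 2.1.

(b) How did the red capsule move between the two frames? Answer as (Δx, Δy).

(-0.1, -0.6)

The red capsule was at about (2.0, 1.8) and moved to about (1.9, 1.2).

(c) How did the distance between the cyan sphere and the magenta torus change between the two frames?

+0.6

Before: roughly 7.2 units apart; after: 7.8. That's 0.6 units further apart.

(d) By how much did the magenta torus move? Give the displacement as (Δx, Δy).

(0.7, -0.9)

The magenta torus was at about (1.3, 5.0) and moved to about (2.0, 4.1).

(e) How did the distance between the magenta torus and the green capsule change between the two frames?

-1.6

The distance was about 6.7 in the first image and 5.1 in the second, so they moved 1.6 units closer together.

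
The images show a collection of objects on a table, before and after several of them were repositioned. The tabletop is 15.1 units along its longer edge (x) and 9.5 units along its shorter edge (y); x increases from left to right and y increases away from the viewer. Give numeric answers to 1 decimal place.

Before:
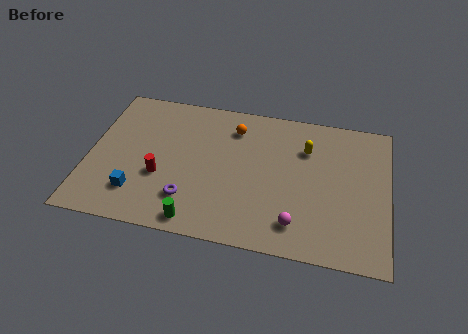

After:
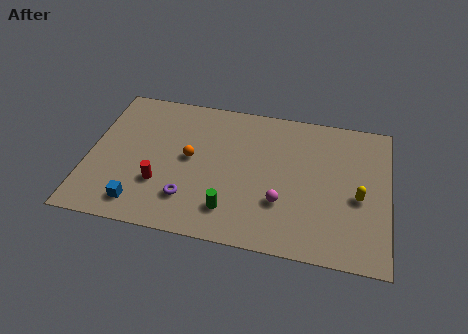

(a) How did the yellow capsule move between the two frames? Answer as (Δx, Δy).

(2.7, -2.7)

From the two frames, the yellow capsule sits at roughly (10.9, 6.8) before and (13.6, 4.1) after.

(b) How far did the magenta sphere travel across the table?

1.4

The magenta sphere moved from about (10.6, 1.8) to (9.8, 3.0), a distance of √(0.8² + 1.2²) ≈ 1.4.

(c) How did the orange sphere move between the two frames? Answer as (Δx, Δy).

(-2.1, -2.5)

The orange sphere was at about (7.2, 7.5) and moved to about (5.1, 5.0).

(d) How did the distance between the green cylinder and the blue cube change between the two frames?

+1.2

They were about 3.3 units apart before and 4.5 after — 1.2 units further apart.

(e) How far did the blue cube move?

0.7

The blue cube moved from about (2.6, 2.2) to (2.8, 1.5), a distance of √(0.2² + 0.7²) ≈ 0.7.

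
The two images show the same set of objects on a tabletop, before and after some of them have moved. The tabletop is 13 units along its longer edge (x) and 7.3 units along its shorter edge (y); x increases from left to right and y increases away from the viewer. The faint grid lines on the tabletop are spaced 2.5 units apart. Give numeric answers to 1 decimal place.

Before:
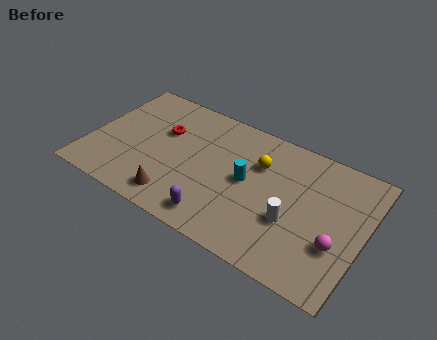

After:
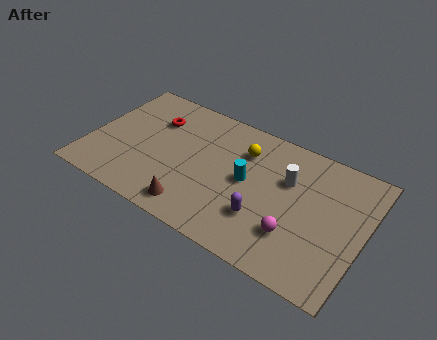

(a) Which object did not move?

the cyan cylinder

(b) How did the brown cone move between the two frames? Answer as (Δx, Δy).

(0.9, -0.1)

The brown cone started near (4.5, 1.2) and ended near (5.4, 1.1).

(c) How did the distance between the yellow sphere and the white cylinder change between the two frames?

-0.7

They were about 3.0 units apart before and 2.3 after — 0.7 units closer together.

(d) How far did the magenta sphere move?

1.9

The magenta sphere moved from about (11.9, 2.5) to (10.0, 2.1), a distance of √(1.9² + 0.4²) ≈ 1.9.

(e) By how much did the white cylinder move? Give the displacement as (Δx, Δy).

(-0.5, 2.1)

The white cylinder started near (9.8, 2.7) and ended near (9.3, 4.8).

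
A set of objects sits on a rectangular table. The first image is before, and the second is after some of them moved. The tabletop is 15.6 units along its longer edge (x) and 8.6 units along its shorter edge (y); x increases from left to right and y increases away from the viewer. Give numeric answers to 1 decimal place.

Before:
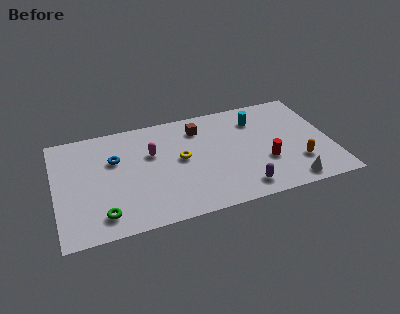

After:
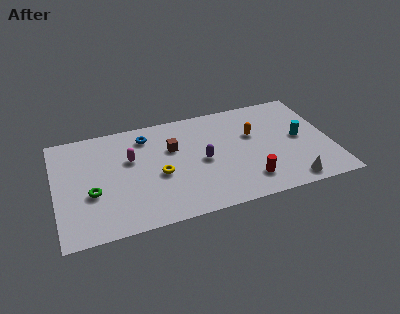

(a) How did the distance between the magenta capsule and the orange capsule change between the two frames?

-1.7

Before: roughly 8.7 units apart; after: 7.0. That's 1.7 units closer together.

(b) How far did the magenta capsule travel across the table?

1.2

The magenta capsule was near (5.5, 5.5) before and (4.3, 5.4) after, so it travelled √(1.2² + 0.1²) ≈ 1.2 units.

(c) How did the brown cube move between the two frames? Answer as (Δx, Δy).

(-1.6, -1.2)

The brown cube started near (8.3, 6.8) and ended near (6.7, 5.6).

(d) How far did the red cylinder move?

1.6

The red cylinder moved from about (11.8, 3.0) to (10.7, 1.8), a distance of √(1.1² + 1.2²) ≈ 1.6.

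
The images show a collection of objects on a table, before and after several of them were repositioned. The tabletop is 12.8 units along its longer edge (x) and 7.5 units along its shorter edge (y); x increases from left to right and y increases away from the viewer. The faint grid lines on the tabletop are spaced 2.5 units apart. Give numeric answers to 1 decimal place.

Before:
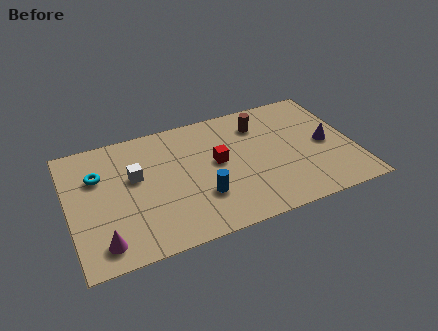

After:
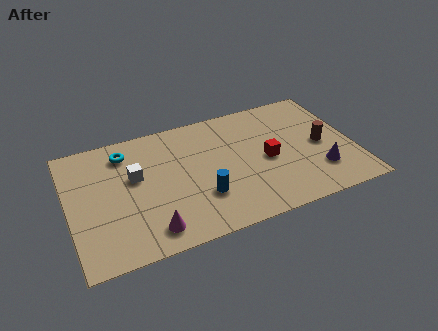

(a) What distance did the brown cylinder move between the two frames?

3.4

The brown cylinder moved from about (8.8, 5.8) to (11.4, 3.6), a distance of √(2.6² + 2.2²) ≈ 3.4.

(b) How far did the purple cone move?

1.7

From (11.6, 3.6) to (11.1, 2.0), the purple cone covered √(0.5² + 1.6²) ≈ 1.7 units.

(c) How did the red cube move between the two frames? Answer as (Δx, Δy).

(2.2, -0.6)

From the two frames, the red cube sits at roughly (6.7, 4.1) before and (8.9, 3.5) after.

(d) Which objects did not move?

the blue cylinder and the white cube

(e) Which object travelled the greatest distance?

the brown cylinder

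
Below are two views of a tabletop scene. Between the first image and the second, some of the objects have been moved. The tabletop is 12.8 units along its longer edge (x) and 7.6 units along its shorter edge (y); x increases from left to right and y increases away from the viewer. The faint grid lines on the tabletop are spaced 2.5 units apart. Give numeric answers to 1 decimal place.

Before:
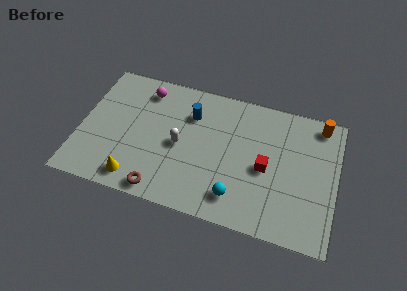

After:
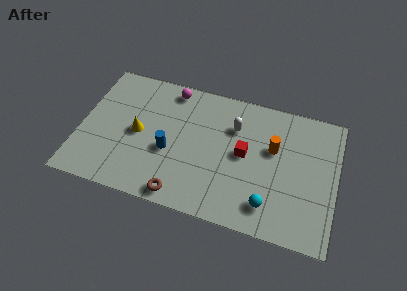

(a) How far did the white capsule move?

3.2

The white capsule moved from about (5.0, 3.6) to (7.6, 5.4), a distance of √(2.6² + 1.8²) ≈ 3.2.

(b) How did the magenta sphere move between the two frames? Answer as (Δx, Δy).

(1.3, 0.4)

The magenta sphere was at about (3.0, 6.3) and moved to about (4.3, 6.7).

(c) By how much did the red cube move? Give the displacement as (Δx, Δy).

(-1.1, 0.5)

The red cube was at about (9.3, 3.5) and moved to about (8.2, 4.0).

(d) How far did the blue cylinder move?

2.6

From (5.4, 5.5) to (4.5, 3.1), the blue cylinder covered √(0.9² + 2.4²) ≈ 2.6 units.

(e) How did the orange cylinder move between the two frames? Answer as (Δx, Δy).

(-2.2, -2.0)

The orange cylinder started near (11.8, 6.7) and ended near (9.6, 4.7).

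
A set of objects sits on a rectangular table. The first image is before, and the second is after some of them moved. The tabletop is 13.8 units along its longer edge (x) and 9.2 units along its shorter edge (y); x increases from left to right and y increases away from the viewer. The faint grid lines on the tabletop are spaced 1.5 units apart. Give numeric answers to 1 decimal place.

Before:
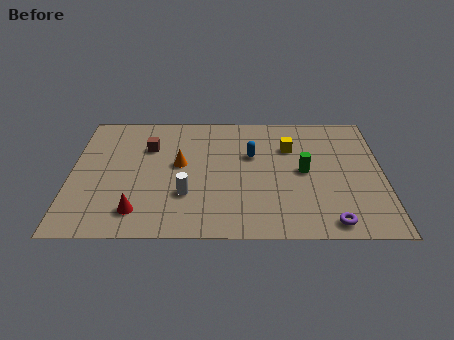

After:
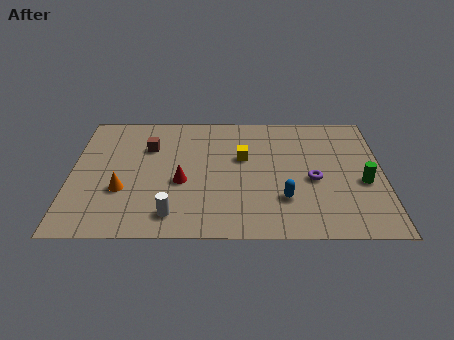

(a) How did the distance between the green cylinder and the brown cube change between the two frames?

+2.7

Before: roughly 7.1 units apart; after: 9.8. That's 2.7 units further apart.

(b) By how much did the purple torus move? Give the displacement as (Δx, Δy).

(-0.7, 3.0)

From the two frames, the purple torus sits at roughly (11.4, 1.0) before and (10.7, 4.0) after.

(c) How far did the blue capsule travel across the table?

3.5

The blue capsule was near (8.0, 5.8) before and (9.4, 2.6) after, so it travelled √(1.4² + 3.2²) ≈ 3.5 units.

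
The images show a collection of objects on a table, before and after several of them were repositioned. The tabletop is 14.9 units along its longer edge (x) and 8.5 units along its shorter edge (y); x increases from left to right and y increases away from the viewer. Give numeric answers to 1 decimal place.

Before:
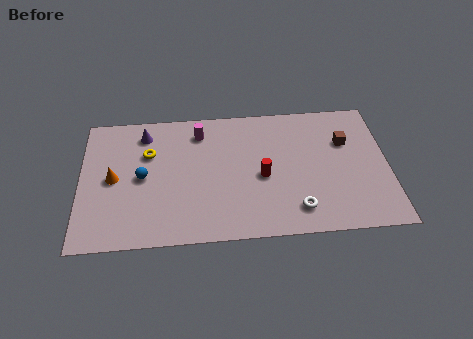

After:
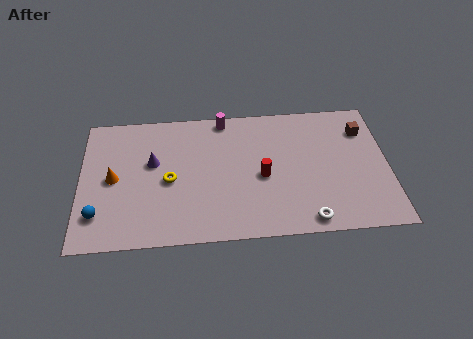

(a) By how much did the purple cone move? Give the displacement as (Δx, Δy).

(0.4, -1.9)

The purple cone was at about (3.1, 7.0) and moved to about (3.5, 5.1).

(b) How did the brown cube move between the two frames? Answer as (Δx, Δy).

(0.9, 0.7)

From the two frames, the brown cube sits at roughly (12.9, 5.7) before and (13.8, 6.4) after.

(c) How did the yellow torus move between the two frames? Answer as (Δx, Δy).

(1.0, -1.8)

From the two frames, the yellow torus sits at roughly (3.3, 5.7) before and (4.3, 3.9) after.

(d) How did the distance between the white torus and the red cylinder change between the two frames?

+0.9

Before: roughly 2.7 units apart; after: 3.6. That's 0.9 units further apart.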